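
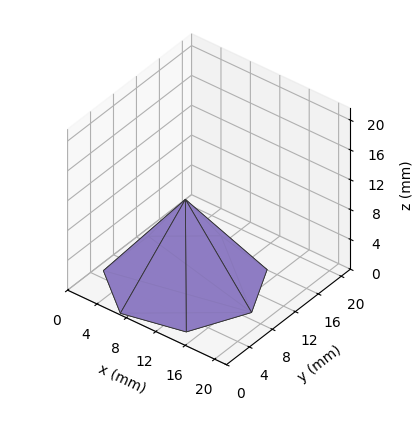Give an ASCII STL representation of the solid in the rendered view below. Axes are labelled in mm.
Reading the render: the shape is a regular 7-sided pyramid, base circumscribed radius ≈ 9 mm, apex at z ≈ 11 mm (dimensions read to the nearest mm from the axis ticks). For the STL, each face is triangulated and given an outward normal.

solid part
  facet normal 0.0000 0.0000 -1.0000
    outer loop
      vertex 7.00 17.77 0.00
      vertex 14.61 16.04 0.00
      vertex 18.00 9.00 0.00
    endloop
  endfacet
  facet normal 0.0000 0.0000 -1.0000
    outer loop
      vertex 0.89 12.90 0.00
      vertex 7.00 17.77 0.00
      vertex 18.00 9.00 0.00
    endloop
  endfacet
  facet normal 0.0000 0.0000 -1.0000
    outer loop
      vertex 0.89 5.10 0.00
      vertex 0.89 12.90 0.00
      vertex 18.00 9.00 0.00
    endloop
  endfacet
  facet normal 0.0000 0.0000 -1.0000
    outer loop
      vertex 7.00 0.23 0.00
      vertex 0.89 5.10 0.00
      vertex 18.00 9.00 0.00
    endloop
  endfacet
  facet normal 0.0000 0.0000 -1.0000
    outer loop
      vertex 14.61 1.96 0.00
      vertex 7.00 0.23 0.00
      vertex 18.00 9.00 0.00
    endloop
  endfacet
  facet normal 0.7252 0.3492 0.5934
    outer loop
      vertex 18.00 9.00 0.00
      vertex 14.61 16.04 0.00
      vertex 9.00 9.00 11.00
    endloop
  endfacet
  facet normal 0.1784 0.7849 0.5934
    outer loop
      vertex 14.61 16.04 0.00
      vertex 7.00 17.77 0.00
      vertex 9.00 9.00 11.00
    endloop
  endfacet
  facet normal -0.5018 0.6296 0.5932
    outer loop
      vertex 7.00 17.77 0.00
      vertex 0.89 12.90 0.00
      vertex 9.00 9.00 11.00
    endloop
  endfacet
  facet normal -0.8049 0.0000 0.5934
    outer loop
      vertex 0.89 12.90 0.00
      vertex 0.89 5.10 0.00
      vertex 9.00 9.00 11.00
    endloop
  endfacet
  facet normal -0.5018 -0.6296 0.5932
    outer loop
      vertex 0.89 5.10 0.00
      vertex 7.00 0.23 0.00
      vertex 9.00 9.00 11.00
    endloop
  endfacet
  facet normal 0.1784 -0.7849 0.5934
    outer loop
      vertex 7.00 0.23 0.00
      vertex 14.61 1.96 0.00
      vertex 9.00 9.00 11.00
    endloop
  endfacet
  facet normal 0.7252 -0.3492 0.5934
    outer loop
      vertex 14.61 1.96 0.00
      vertex 18.00 9.00 0.00
      vertex 9.00 9.00 11.00
    endloop
  endfacet
endsolid part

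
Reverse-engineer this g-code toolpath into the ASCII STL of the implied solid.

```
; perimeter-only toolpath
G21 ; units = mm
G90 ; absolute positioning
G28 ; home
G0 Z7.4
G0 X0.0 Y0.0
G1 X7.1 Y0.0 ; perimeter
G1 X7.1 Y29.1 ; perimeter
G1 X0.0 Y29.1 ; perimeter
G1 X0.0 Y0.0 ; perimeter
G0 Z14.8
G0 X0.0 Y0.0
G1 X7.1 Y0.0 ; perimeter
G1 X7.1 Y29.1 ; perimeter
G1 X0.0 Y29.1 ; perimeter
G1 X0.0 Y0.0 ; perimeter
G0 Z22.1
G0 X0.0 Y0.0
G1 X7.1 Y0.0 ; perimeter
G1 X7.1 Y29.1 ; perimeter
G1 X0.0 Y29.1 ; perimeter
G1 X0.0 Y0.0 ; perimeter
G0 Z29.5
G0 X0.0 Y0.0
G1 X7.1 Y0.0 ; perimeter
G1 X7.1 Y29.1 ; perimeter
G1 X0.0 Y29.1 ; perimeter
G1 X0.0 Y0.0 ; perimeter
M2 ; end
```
solid part
  facet normal 0.0000 0.0000 -1.0000
    outer loop
      vertex 7.1 29.1 0.0
      vertex 7.1 0.0 0.0
      vertex 0.0 0.0 0.0
    endloop
  endfacet
  facet normal 0.0000 0.0000 -1.0000
    outer loop
      vertex 0.0 29.1 0.0
      vertex 7.1 29.1 0.0
      vertex 0.0 0.0 0.0
    endloop
  endfacet
  facet normal 0.0000 0.0000 1.0000
    outer loop
      vertex 0.0 0.0 29.5
      vertex 7.1 0.0 29.5
      vertex 7.1 29.1 29.5
    endloop
  endfacet
  facet normal 0.0000 0.0000 1.0000
    outer loop
      vertex 0.0 0.0 29.5
      vertex 7.1 29.1 29.5
      vertex 0.0 29.1 29.5
    endloop
  endfacet
  facet normal 0.0000 -1.0000 0.0000
    outer loop
      vertex 0.0 0.0 0.0
      vertex 7.1 0.0 0.0
      vertex 7.1 0.0 29.5
    endloop
  endfacet
  facet normal 0.0000 -1.0000 0.0000
    outer loop
      vertex 0.0 0.0 0.0
      vertex 7.1 0.0 29.5
      vertex 0.0 0.0 29.5
    endloop
  endfacet
  facet normal 0.0000 1.0000 0.0000
    outer loop
      vertex 7.1 29.1 29.5
      vertex 7.1 29.1 0.0
      vertex 0.0 29.1 0.0
    endloop
  endfacet
  facet normal 0.0000 1.0000 0.0000
    outer loop
      vertex 0.0 29.1 29.5
      vertex 7.1 29.1 29.5
      vertex 0.0 29.1 0.0
    endloop
  endfacet
  facet normal -1.0000 0.0000 0.0000
    outer loop
      vertex 0.0 29.1 29.5
      vertex 0.0 29.1 0.0
      vertex 0.0 0.0 0.0
    endloop
  endfacet
  facet normal -1.0000 0.0000 0.0000
    outer loop
      vertex 0.0 0.0 29.5
      vertex 0.0 29.1 29.5
      vertex 0.0 0.0 0.0
    endloop
  endfacet
  facet normal 1.0000 0.0000 0.0000
    outer loop
      vertex 7.1 0.0 0.0
      vertex 7.1 29.1 0.0
      vertex 7.1 29.1 29.5
    endloop
  endfacet
  facet normal 1.0000 0.0000 0.0000
    outer loop
      vertex 7.1 0.0 0.0
      vertex 7.1 29.1 29.5
      vertex 7.1 0.0 29.5
    endloop
  endfacet
endsolid part

The G0 Z moves step by Δz≈7.4 mm. Every layer's G1 loop is the same polygon, so the solid is a straight extrusion of it from z=0 to z≈29.5. Closing with flat bottom and top caps and triangulating gives 12 facets — a rectangular box, roughly 7.1 × 29.1 mm footprint and 29.5 mm tall.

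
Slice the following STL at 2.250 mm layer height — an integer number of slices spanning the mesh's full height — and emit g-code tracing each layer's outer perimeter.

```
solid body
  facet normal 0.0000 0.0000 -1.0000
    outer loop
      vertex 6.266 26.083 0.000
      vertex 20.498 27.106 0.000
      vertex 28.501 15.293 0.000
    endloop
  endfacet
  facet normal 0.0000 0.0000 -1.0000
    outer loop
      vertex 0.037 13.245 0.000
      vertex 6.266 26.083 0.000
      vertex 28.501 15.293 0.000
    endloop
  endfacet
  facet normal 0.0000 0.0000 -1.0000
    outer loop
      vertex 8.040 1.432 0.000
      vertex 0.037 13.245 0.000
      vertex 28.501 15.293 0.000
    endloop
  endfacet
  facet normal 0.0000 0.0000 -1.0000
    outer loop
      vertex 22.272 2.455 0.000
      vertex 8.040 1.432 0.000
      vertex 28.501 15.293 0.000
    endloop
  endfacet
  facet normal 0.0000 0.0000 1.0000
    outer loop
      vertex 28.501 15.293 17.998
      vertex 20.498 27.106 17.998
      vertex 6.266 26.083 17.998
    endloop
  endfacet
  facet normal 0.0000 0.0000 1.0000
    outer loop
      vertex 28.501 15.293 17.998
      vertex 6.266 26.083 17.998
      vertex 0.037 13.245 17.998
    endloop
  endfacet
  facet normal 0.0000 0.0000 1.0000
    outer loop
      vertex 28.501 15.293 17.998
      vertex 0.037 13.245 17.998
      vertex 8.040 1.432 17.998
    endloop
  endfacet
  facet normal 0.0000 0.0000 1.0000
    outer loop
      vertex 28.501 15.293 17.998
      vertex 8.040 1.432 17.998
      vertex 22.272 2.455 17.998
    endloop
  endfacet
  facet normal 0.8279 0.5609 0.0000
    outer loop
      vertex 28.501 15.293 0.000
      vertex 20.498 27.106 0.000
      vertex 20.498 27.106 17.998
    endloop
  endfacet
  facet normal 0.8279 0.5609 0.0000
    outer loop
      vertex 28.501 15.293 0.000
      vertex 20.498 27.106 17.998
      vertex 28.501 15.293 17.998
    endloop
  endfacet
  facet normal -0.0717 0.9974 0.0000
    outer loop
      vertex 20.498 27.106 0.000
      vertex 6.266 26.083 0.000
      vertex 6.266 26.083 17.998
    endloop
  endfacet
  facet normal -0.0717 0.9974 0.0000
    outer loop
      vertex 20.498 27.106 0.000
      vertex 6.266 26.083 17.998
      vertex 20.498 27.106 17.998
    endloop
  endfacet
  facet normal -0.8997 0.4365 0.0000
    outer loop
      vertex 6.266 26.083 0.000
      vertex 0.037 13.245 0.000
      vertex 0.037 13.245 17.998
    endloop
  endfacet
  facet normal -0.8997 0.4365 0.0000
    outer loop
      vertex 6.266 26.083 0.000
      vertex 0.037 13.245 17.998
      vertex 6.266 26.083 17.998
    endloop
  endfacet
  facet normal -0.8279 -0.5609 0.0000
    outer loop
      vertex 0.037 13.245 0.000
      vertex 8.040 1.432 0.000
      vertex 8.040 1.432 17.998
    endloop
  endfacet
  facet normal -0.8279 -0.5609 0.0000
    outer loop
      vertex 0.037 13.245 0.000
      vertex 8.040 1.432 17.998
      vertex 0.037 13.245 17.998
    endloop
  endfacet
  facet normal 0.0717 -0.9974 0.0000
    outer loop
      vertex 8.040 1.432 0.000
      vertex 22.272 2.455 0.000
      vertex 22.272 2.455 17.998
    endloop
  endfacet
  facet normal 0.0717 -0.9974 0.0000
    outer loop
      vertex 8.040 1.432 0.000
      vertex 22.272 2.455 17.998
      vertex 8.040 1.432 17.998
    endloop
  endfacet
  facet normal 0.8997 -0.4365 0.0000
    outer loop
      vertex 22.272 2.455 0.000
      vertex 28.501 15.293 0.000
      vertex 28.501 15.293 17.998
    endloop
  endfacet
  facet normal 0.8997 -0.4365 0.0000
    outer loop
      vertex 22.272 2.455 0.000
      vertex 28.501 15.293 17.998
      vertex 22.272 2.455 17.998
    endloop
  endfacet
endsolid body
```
; perimeter-only toolpath
G21 ; units = mm
G90 ; absolute positioning
G28 ; home
; layer 1
G0 Z2.250
G0 X28.501 Y15.293
G1 X20.498 Y27.106
G1 X6.266 Y26.083
G1 X0.037 Y13.245
G1 X8.040 Y1.432
G1 X22.272 Y2.455
G1 X28.501 Y15.293
; layer 2
G0 Z4.500
G0 X28.501 Y15.293
G1 X20.498 Y27.106
G1 X6.266 Y26.083
G1 X0.037 Y13.245
G1 X8.040 Y1.432
G1 X22.272 Y2.455
G1 X28.501 Y15.293
; layer 3
G0 Z6.749
G0 X28.501 Y15.293
G1 X20.498 Y27.106
G1 X6.266 Y26.083
G1 X0.037 Y13.245
G1 X8.040 Y1.432
G1 X22.272 Y2.455
G1 X28.501 Y15.293
; layer 4
G0 Z8.999
G0 X28.501 Y15.293
G1 X20.498 Y27.106
G1 X6.266 Y26.083
G1 X0.037 Y13.245
G1 X8.040 Y1.432
G1 X22.272 Y2.455
G1 X28.501 Y15.293
; layer 5
G0 Z11.249
G0 X28.501 Y15.293
G1 X20.498 Y27.106
G1 X6.266 Y26.083
G1 X0.037 Y13.245
G1 X8.040 Y1.432
G1 X22.272 Y2.455
G1 X28.501 Y15.293
; layer 6
G0 Z13.498
G0 X28.501 Y15.293
G1 X20.498 Y27.106
G1 X6.266 Y26.083
G1 X0.037 Y13.245
G1 X8.040 Y1.432
G1 X22.272 Y2.455
G1 X28.501 Y15.293
; layer 7
G0 Z15.748
G0 X28.501 Y15.293
G1 X20.498 Y27.106
G1 X6.266 Y26.083
G1 X0.037 Y13.245
G1 X8.040 Y1.432
G1 X22.272 Y2.455
G1 X28.501 Y15.293
; layer 8
G0 Z17.998
G0 X28.501 Y15.293
G1 X20.498 Y27.106
G1 X6.266 Y26.083
G1 X0.037 Y13.245
G1 X8.040 Y1.432
G1 X22.272 Y2.455
G1 X28.501 Y15.293
M2 ; end

The solid is a regular 6-sided prism (a cylinder approximated with 6 flat sides), circumscribed radius ≈ 14.3 mm, height ≈ 18 mm. Slicing at Δz = 2.250 mm — 8 equal slices spanning the solid's height, so layer i sits at z = i·h/8 — gives 8 non-empty perimeters. Each is a 6-segment closed polygon; G0 lifts to the layer z and rapids to the start vertex, then G1 traces the edges.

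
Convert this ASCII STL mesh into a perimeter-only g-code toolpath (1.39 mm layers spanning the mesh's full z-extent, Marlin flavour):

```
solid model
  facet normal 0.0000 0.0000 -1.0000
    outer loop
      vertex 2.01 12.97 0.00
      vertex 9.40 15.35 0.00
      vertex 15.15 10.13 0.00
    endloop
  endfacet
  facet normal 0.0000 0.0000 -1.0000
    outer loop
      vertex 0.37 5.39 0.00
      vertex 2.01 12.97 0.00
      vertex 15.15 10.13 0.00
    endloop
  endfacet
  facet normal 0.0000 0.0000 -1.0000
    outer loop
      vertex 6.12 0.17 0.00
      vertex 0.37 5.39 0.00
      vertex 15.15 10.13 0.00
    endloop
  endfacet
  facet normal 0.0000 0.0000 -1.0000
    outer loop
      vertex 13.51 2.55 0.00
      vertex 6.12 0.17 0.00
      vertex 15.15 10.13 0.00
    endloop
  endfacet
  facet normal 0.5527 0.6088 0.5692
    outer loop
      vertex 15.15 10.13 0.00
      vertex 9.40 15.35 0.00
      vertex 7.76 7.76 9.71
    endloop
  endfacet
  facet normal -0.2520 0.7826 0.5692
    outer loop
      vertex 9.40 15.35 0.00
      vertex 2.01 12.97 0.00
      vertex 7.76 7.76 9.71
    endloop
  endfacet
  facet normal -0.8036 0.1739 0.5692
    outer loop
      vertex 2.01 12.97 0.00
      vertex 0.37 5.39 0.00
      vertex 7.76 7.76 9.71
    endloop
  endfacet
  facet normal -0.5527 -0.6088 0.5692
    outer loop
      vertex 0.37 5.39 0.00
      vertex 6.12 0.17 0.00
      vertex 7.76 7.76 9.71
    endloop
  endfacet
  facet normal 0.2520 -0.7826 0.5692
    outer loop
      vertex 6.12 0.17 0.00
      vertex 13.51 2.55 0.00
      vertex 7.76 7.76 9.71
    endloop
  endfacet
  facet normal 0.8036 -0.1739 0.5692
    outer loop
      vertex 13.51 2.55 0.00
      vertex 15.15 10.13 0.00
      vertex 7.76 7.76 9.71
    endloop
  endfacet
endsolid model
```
; perimeter-only toolpath
G21 ; units = mm
G90 ; absolute positioning
G28 ; home
; layer 1
G0 Z1.39
G0 X14.09 Y9.79
G1 X9.17 Y14.27
G1 X2.83 Y12.23
G1 X1.43 Y5.73
G1 X6.35 Y1.25
G1 X12.69 Y3.29
G1 X14.09 Y9.79
; layer 2
G0 Z2.77
G0 X13.04 Y9.45
G1 X8.93 Y13.18
G1 X3.65 Y11.48
G1 X2.48 Y6.07
G1 X6.59 Y2.34
G1 X11.87 Y4.04
G1 X13.04 Y9.45
; layer 3
G0 Z4.16
G0 X11.98 Y9.11
G1 X8.70 Y12.10
G1 X4.47 Y10.74
G1 X3.54 Y6.41
G1 X6.82 Y3.42
G1 X11.05 Y4.78
G1 X11.98 Y9.11
; layer 4
G0 Z5.55
G0 X10.93 Y8.78
G1 X8.46 Y11.01
G1 X5.30 Y9.99
G1 X4.59 Y6.74
G1 X7.06 Y4.51
G1 X10.22 Y5.53
G1 X10.93 Y8.78
; layer 5
G0 Z6.94
G0 X9.87 Y8.44
G1 X8.23 Y9.93
G1 X6.12 Y9.25
G1 X5.65 Y7.08
G1 X7.29 Y5.59
G1 X9.40 Y6.27
G1 X9.87 Y8.44
; layer 6
G0 Z8.32
G0 X8.82 Y8.10
G1 X7.99 Y8.84
G1 X6.94 Y8.50
G1 X6.70 Y7.42
G1 X7.53 Y6.68
G1 X8.58 Y7.02
G1 X8.82 Y8.10
M2 ; end

The solid is a regular 6-sided pyramid, base circumscribed radius ≈ 7.76 mm, apex at z ≈ 9.71 mm. Slicing at Δz = 1.39 mm — 7 equal slices spanning the solid's height, so layer i sits at z = i·h/7 — gives 6 non-empty perimeters. Each is a 6-segment closed polygon; G0 lifts to the layer z and rapids to the start vertex, then G1 traces the edges. The cross-section shrinks linearly with z (the slice at the apex is degenerate and omitted).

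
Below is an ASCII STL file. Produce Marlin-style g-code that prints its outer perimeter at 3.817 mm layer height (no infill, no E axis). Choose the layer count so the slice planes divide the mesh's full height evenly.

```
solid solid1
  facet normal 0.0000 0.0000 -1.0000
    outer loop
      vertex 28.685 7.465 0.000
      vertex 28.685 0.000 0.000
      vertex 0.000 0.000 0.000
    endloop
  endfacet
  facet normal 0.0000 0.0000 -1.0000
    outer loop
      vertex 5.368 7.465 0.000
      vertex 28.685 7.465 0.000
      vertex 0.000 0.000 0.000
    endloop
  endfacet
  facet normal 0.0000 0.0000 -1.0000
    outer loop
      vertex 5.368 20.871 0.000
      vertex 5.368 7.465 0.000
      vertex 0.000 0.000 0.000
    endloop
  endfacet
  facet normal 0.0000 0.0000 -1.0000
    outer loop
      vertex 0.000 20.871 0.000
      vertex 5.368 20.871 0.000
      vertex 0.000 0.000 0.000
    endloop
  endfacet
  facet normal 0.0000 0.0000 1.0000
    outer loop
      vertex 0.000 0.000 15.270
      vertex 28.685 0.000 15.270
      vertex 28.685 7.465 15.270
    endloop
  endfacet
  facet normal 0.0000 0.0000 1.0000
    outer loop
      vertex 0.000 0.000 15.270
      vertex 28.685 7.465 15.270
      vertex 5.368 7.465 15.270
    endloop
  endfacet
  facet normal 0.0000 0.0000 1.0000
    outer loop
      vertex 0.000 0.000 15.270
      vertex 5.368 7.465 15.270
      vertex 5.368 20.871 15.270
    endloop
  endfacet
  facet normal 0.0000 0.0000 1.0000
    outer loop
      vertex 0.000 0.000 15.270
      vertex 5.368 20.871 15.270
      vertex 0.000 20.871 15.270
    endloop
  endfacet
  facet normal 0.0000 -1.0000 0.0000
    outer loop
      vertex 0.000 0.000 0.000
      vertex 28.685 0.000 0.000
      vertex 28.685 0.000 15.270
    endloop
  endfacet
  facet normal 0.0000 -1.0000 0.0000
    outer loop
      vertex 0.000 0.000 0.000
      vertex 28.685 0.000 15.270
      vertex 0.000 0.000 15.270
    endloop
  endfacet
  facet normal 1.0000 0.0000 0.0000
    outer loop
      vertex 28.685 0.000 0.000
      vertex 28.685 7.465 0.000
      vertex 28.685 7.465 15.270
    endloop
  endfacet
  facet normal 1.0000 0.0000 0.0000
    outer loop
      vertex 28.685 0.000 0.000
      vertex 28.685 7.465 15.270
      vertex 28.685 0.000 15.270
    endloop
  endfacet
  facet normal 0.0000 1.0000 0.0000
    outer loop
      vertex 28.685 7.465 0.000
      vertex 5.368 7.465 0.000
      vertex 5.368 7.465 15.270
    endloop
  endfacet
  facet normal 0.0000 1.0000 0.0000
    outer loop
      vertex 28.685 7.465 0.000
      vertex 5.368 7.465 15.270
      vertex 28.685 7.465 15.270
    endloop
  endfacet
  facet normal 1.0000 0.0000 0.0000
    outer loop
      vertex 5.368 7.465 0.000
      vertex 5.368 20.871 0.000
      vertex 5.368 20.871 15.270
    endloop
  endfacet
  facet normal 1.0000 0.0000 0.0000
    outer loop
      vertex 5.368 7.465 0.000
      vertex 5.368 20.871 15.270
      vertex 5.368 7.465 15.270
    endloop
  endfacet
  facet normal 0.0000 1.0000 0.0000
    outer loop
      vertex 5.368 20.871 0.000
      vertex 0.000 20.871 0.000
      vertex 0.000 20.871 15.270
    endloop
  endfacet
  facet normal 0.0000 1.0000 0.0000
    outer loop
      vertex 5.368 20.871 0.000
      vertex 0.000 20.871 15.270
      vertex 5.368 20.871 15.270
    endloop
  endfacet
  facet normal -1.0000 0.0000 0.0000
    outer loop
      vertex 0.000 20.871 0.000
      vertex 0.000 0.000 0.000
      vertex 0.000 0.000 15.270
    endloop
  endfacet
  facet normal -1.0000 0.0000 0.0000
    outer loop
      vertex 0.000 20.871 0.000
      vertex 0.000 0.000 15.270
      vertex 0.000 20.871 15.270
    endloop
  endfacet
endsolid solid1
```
; perimeter-only toolpath
G21 ; units = mm
G90 ; absolute positioning
G28 ; home
; layer 1
G0 Z3.817
G0 X0.000 Y0.000
G1 X28.685 Y0.000
G1 X28.685 Y7.465
G1 X5.368 Y7.465
G1 X5.368 Y20.871
G1 X0.000 Y20.871
G1 X0.000 Y0.000
; layer 2
G0 Z7.635
G0 X0.000 Y0.000
G1 X28.685 Y0.000
G1 X28.685 Y7.465
G1 X5.368 Y7.465
G1 X5.368 Y20.871
G1 X0.000 Y20.871
G1 X0.000 Y0.000
; layer 3
G0 Z11.453
G0 X0.000 Y0.000
G1 X28.685 Y0.000
G1 X28.685 Y7.465
G1 X5.368 Y7.465
G1 X5.368 Y20.871
G1 X0.000 Y20.871
G1 X0.000 Y0.000
; layer 4
G0 Z15.270
G0 X0.000 Y0.000
G1 X28.685 Y0.000
G1 X28.685 Y7.465
G1 X5.368 Y7.465
G1 X5.368 Y20.871
G1 X0.000 Y20.871
G1 X0.000 Y0.000
M2 ; end

The solid is an L-shaped prism: outer 28.7 × 20.9 mm, arm thicknesses ≈ 7.46 mm (horizontal) and 5.37 mm (vertical), extruded 15.3 mm in z. Slicing at Δz = 3.817 mm — 4 equal slices spanning the solid's height, so layer i sits at z = i·h/4 — gives 4 non-empty perimeters. Each is a 6-segment closed polygon; G0 lifts to the layer z and rapids to the start vertex, then G1 traces the edges.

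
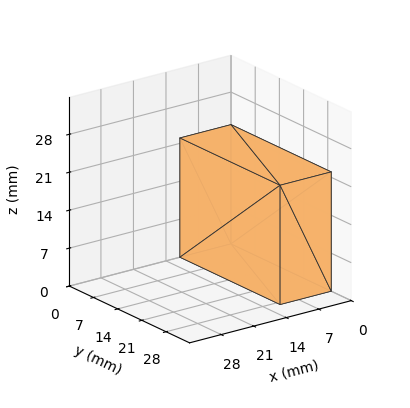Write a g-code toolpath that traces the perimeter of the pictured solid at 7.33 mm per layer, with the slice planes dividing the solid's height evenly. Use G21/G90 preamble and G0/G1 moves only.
Reading the render: the shape is a rectangular box, roughly 11 × 29 mm footprint and 22 mm tall (dimensions read to the nearest mm from the axis ticks). For the g-code, the solid's height is divided into equal slices at the stated Δz and each level perimeter traced with G1 moves after a G0 lift.

; perimeter-only toolpath
G21 ; units = mm
G90 ; absolute positioning
G28 ; home
; layer 1
G0 Z7.33
G0 X0.00 Y0.00
G1 X11.00 Y0.00
G1 X11.00 Y29.00
G1 X0.00 Y29.00
G1 X0.00 Y0.00
; layer 2
G0 Z14.67
G0 X0.00 Y0.00
G1 X11.00 Y0.00
G1 X11.00 Y29.00
G1 X0.00 Y29.00
G1 X0.00 Y0.00
; layer 3
G0 Z22.00
G0 X0.00 Y0.00
G1 X11.00 Y0.00
G1 X11.00 Y29.00
G1 X0.00 Y29.00
G1 X0.00 Y0.00
M2 ; end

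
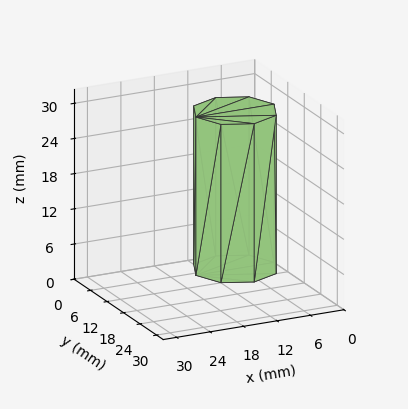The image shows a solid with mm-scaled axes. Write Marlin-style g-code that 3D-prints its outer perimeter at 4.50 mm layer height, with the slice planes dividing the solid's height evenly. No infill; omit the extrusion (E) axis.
Reading the render: the shape is a regular 8-sided prism (a cylinder approximated with 8 flat sides), circumscribed radius ≈ 7 mm, height ≈ 27 mm (dimensions read to the nearest mm from the axis ticks). For the g-code, the solid's height is divided into equal slices at the stated Δz and each level perimeter traced with G1 moves after a G0 lift.

; perimeter-only toolpath
G21 ; units = mm
G90 ; absolute positioning
G28 ; home
; layer 1
G0 Z4.50
G0 X14.00 Y7.00
G1 X11.95 Y11.95
G1 X7.00 Y14.00
G1 X2.05 Y11.95
G1 X0.00 Y7.00
G1 X2.05 Y2.05
G1 X7.00 Y0.00
G1 X11.95 Y2.05
G1 X14.00 Y7.00
; layer 2
G0 Z9.00
G0 X14.00 Y7.00
G1 X11.95 Y11.95
G1 X7.00 Y14.00
G1 X2.05 Y11.95
G1 X0.00 Y7.00
G1 X2.05 Y2.05
G1 X7.00 Y0.00
G1 X11.95 Y2.05
G1 X14.00 Y7.00
; layer 3
G0 Z13.50
G0 X14.00 Y7.00
G1 X11.95 Y11.95
G1 X7.00 Y14.00
G1 X2.05 Y11.95
G1 X0.00 Y7.00
G1 X2.05 Y2.05
G1 X7.00 Y0.00
G1 X11.95 Y2.05
G1 X14.00 Y7.00
; layer 4
G0 Z18.00
G0 X14.00 Y7.00
G1 X11.95 Y11.95
G1 X7.00 Y14.00
G1 X2.05 Y11.95
G1 X0.00 Y7.00
G1 X2.05 Y2.05
G1 X7.00 Y0.00
G1 X11.95 Y2.05
G1 X14.00 Y7.00
; layer 5
G0 Z22.50
G0 X14.00 Y7.00
G1 X11.95 Y11.95
G1 X7.00 Y14.00
G1 X2.05 Y11.95
G1 X0.00 Y7.00
G1 X2.05 Y2.05
G1 X7.00 Y0.00
G1 X11.95 Y2.05
G1 X14.00 Y7.00
; layer 6
G0 Z27.00
G0 X14.00 Y7.00
G1 X11.95 Y11.95
G1 X7.00 Y14.00
G1 X2.05 Y11.95
G1 X0.00 Y7.00
G1 X2.05 Y2.05
G1 X7.00 Y0.00
G1 X11.95 Y2.05
G1 X14.00 Y7.00
M2 ; end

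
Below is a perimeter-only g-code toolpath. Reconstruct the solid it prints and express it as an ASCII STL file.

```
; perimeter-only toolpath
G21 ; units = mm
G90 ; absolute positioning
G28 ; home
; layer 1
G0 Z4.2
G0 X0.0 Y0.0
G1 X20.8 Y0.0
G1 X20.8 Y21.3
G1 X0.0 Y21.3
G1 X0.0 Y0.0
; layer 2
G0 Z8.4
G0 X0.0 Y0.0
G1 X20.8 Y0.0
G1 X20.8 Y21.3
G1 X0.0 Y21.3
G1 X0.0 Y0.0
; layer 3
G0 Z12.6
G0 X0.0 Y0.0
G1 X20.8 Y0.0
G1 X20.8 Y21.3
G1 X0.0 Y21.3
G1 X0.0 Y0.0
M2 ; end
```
solid part
  facet normal 0.0000 0.0000 -1.0000
    outer loop
      vertex 20.8 21.3 0.0
      vertex 20.8 0.0 0.0
      vertex 0.0 0.0 0.0
    endloop
  endfacet
  facet normal 0.0000 0.0000 -1.0000
    outer loop
      vertex 0.0 21.3 0.0
      vertex 20.8 21.3 0.0
      vertex 0.0 0.0 0.0
    endloop
  endfacet
  facet normal 0.0000 0.0000 1.0000
    outer loop
      vertex 0.0 0.0 12.6
      vertex 20.8 0.0 12.6
      vertex 20.8 21.3 12.6
    endloop
  endfacet
  facet normal 0.0000 0.0000 1.0000
    outer loop
      vertex 0.0 0.0 12.6
      vertex 20.8 21.3 12.6
      vertex 0.0 21.3 12.6
    endloop
  endfacet
  facet normal 0.0000 -1.0000 0.0000
    outer loop
      vertex 0.0 0.0 0.0
      vertex 20.8 0.0 0.0
      vertex 20.8 0.0 12.6
    endloop
  endfacet
  facet normal 0.0000 -1.0000 0.0000
    outer loop
      vertex 0.0 0.0 0.0
      vertex 20.8 0.0 12.6
      vertex 0.0 0.0 12.6
    endloop
  endfacet
  facet normal 0.0000 1.0000 0.0000
    outer loop
      vertex 20.8 21.3 12.6
      vertex 20.8 21.3 0.0
      vertex 0.0 21.3 0.0
    endloop
  endfacet
  facet normal 0.0000 1.0000 0.0000
    outer loop
      vertex 0.0 21.3 12.6
      vertex 20.8 21.3 12.6
      vertex 0.0 21.3 0.0
    endloop
  endfacet
  facet normal -1.0000 0.0000 0.0000
    outer loop
      vertex 0.0 21.3 12.6
      vertex 0.0 21.3 0.0
      vertex 0.0 0.0 0.0
    endloop
  endfacet
  facet normal -1.0000 0.0000 0.0000
    outer loop
      vertex 0.0 0.0 12.6
      vertex 0.0 21.3 12.6
      vertex 0.0 0.0 0.0
    endloop
  endfacet
  facet normal 1.0000 0.0000 0.0000
    outer loop
      vertex 20.8 0.0 0.0
      vertex 20.8 21.3 0.0
      vertex 20.8 21.3 12.6
    endloop
  endfacet
  facet normal 1.0000 0.0000 0.0000
    outer loop
      vertex 20.8 0.0 0.0
      vertex 20.8 21.3 12.6
      vertex 20.8 0.0 12.6
    endloop
  endfacet
endsolid part

The G0 Z moves step by Δz≈4.2 mm. Every layer's G1 loop is the same polygon, so the solid is a straight extrusion of it from z=0 to z≈12.6. Closing with flat bottom and top caps and triangulating gives 12 facets — a rectangular box, roughly 20.8 × 21.3 mm footprint and 12.6 mm tall.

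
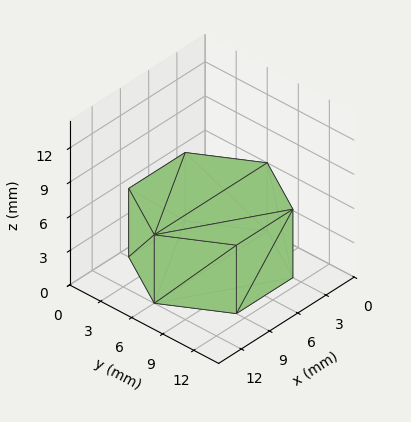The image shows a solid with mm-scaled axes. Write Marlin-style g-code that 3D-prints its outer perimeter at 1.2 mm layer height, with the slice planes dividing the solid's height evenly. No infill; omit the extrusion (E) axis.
Reading the render: the shape is a regular 6-sided prism (a cylinder approximated with 6 flat sides), circumscribed radius ≈ 6 mm, height ≈ 6 mm (dimensions read to the nearest mm from the axis ticks). For the g-code, the solid's height is divided into equal slices at the stated Δz and each level perimeter traced with G1 moves after a G0 lift.

; perimeter-only toolpath
G21 ; units = mm
G90 ; absolute positioning
G28 ; home
; layer 1
G0 Z1.2
G0 X12.0 Y6.0
G1 X9.0 Y11.2
G1 X3.0 Y11.2
G1 X0.0 Y6.0
G1 X3.0 Y0.8
G1 X9.0 Y0.8
G1 X12.0 Y6.0
; layer 2
G0 Z2.4
G0 X12.0 Y6.0
G1 X9.0 Y11.2
G1 X3.0 Y11.2
G1 X0.0 Y6.0
G1 X3.0 Y0.8
G1 X9.0 Y0.8
G1 X12.0 Y6.0
; layer 3
G0 Z3.6
G0 X12.0 Y6.0
G1 X9.0 Y11.2
G1 X3.0 Y11.2
G1 X0.0 Y6.0
G1 X3.0 Y0.8
G1 X9.0 Y0.8
G1 X12.0 Y6.0
; layer 4
G0 Z4.8
G0 X12.0 Y6.0
G1 X9.0 Y11.2
G1 X3.0 Y11.2
G1 X0.0 Y6.0
G1 X3.0 Y0.8
G1 X9.0 Y0.8
G1 X12.0 Y6.0
; layer 5
G0 Z6.0
G0 X12.0 Y6.0
G1 X9.0 Y11.2
G1 X3.0 Y11.2
G1 X0.0 Y6.0
G1 X3.0 Y0.8
G1 X9.0 Y0.8
G1 X12.0 Y6.0
M2 ; end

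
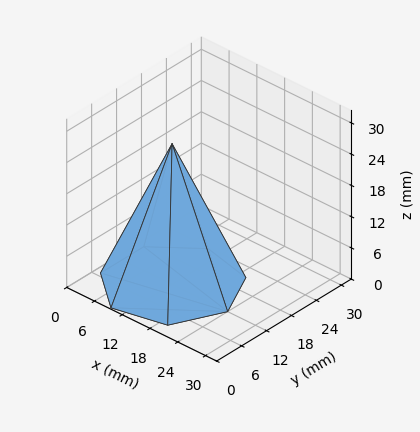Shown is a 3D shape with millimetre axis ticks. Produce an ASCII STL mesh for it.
Reading the render: the shape is a regular 7-sided pyramid, base circumscribed radius ≈ 12 mm, apex at z ≈ 27 mm (dimensions read to the nearest mm from the axis ticks). For the STL, each face is triangulated and given an outward normal.

solid part
  facet normal 0.0000 0.0000 -1.0000
    outer loop
      vertex 9.3 23.7 0.0
      vertex 19.5 21.4 0.0
      vertex 24.0 12.0 0.0
    endloop
  endfacet
  facet normal 0.0000 0.0000 -1.0000
    outer loop
      vertex 1.2 17.2 0.0
      vertex 9.3 23.7 0.0
      vertex 24.0 12.0 0.0
    endloop
  endfacet
  facet normal 0.0000 0.0000 -1.0000
    outer loop
      vertex 1.2 6.8 0.0
      vertex 1.2 17.2 0.0
      vertex 24.0 12.0 0.0
    endloop
  endfacet
  facet normal 0.0000 0.0000 -1.0000
    outer loop
      vertex 9.3 0.3 0.0
      vertex 1.2 6.8 0.0
      vertex 24.0 12.0 0.0
    endloop
  endfacet
  facet normal 0.0000 0.0000 -1.0000
    outer loop
      vertex 19.5 2.6 0.0
      vertex 9.3 0.3 0.0
      vertex 24.0 12.0 0.0
    endloop
  endfacet
  facet normal 0.8372 0.4008 0.3721
    outer loop
      vertex 24.0 12.0 0.0
      vertex 19.5 21.4 0.0
      vertex 12.0 12.0 27.0
    endloop
  endfacet
  facet normal 0.2042 0.9055 0.3720
    outer loop
      vertex 19.5 21.4 0.0
      vertex 9.3 23.7 0.0
      vertex 12.0 12.0 27.0
    endloop
  endfacet
  facet normal -0.5810 0.7240 0.3718
    outer loop
      vertex 9.3 23.7 0.0
      vertex 1.2 17.2 0.0
      vertex 12.0 12.0 27.0
    endloop
  endfacet
  facet normal -0.9285 0.0000 0.3714
    outer loop
      vertex 1.2 17.2 0.0
      vertex 1.2 6.8 0.0
      vertex 12.0 12.0 27.0
    endloop
  endfacet
  facet normal -0.5810 -0.7240 0.3718
    outer loop
      vertex 1.2 6.8 0.0
      vertex 9.3 0.3 0.0
      vertex 12.0 12.0 27.0
    endloop
  endfacet
  facet normal 0.2042 -0.9055 0.3720
    outer loop
      vertex 9.3 0.3 0.0
      vertex 19.5 2.6 0.0
      vertex 12.0 12.0 27.0
    endloop
  endfacet
  facet normal 0.8372 -0.4008 0.3721
    outer loop
      vertex 19.5 2.6 0.0
      vertex 24.0 12.0 0.0
      vertex 12.0 12.0 27.0
    endloop
  endfacet
endsolid part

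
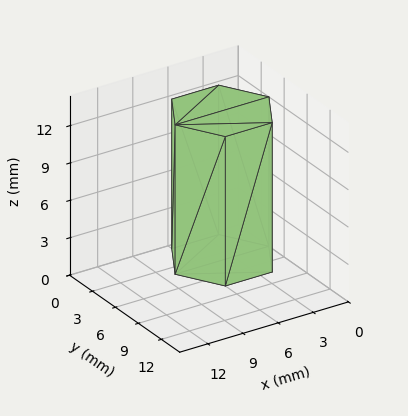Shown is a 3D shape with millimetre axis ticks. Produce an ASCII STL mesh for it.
Reading the render: the shape is a regular 6-sided prism (a cylinder approximated with 6 flat sides), circumscribed radius ≈ 4 mm, height ≈ 12 mm (dimensions read to the nearest mm from the axis ticks). For the STL, each face is triangulated and given an outward normal.

solid part
  facet normal 0.0000 0.0000 -1.0000
    outer loop
      vertex 2.0 7.5 0.0
      vertex 6.0 7.5 0.0
      vertex 8.0 4.0 0.0
    endloop
  endfacet
  facet normal 0.0000 0.0000 -1.0000
    outer loop
      vertex 0.0 4.0 0.0
      vertex 2.0 7.5 0.0
      vertex 8.0 4.0 0.0
    endloop
  endfacet
  facet normal 0.0000 0.0000 -1.0000
    outer loop
      vertex 2.0 0.5 0.0
      vertex 0.0 4.0 0.0
      vertex 8.0 4.0 0.0
    endloop
  endfacet
  facet normal 0.0000 0.0000 -1.0000
    outer loop
      vertex 6.0 0.5 0.0
      vertex 2.0 0.5 0.0
      vertex 8.0 4.0 0.0
    endloop
  endfacet
  facet normal 0.0000 0.0000 1.0000
    outer loop
      vertex 8.0 4.0 12.0
      vertex 6.0 7.5 12.0
      vertex 2.0 7.5 12.0
    endloop
  endfacet
  facet normal 0.0000 0.0000 1.0000
    outer loop
      vertex 8.0 4.0 12.0
      vertex 2.0 7.5 12.0
      vertex 0.0 4.0 12.0
    endloop
  endfacet
  facet normal 0.0000 0.0000 1.0000
    outer loop
      vertex 8.0 4.0 12.0
      vertex 0.0 4.0 12.0
      vertex 2.0 0.5 12.0
    endloop
  endfacet
  facet normal 0.0000 0.0000 1.0000
    outer loop
      vertex 8.0 4.0 12.0
      vertex 2.0 0.5 12.0
      vertex 6.0 0.5 12.0
    endloop
  endfacet
  facet normal 0.8682 0.4961 0.0000
    outer loop
      vertex 8.0 4.0 0.0
      vertex 6.0 7.5 0.0
      vertex 6.0 7.5 12.0
    endloop
  endfacet
  facet normal 0.8682 0.4961 0.0000
    outer loop
      vertex 8.0 4.0 0.0
      vertex 6.0 7.5 12.0
      vertex 8.0 4.0 12.0
    endloop
  endfacet
  facet normal 0.0000 1.0000 0.0000
    outer loop
      vertex 6.0 7.5 0.0
      vertex 2.0 7.5 0.0
      vertex 2.0 7.5 12.0
    endloop
  endfacet
  facet normal 0.0000 1.0000 0.0000
    outer loop
      vertex 6.0 7.5 0.0
      vertex 2.0 7.5 12.0
      vertex 6.0 7.5 12.0
    endloop
  endfacet
  facet normal -0.8682 0.4961 0.0000
    outer loop
      vertex 2.0 7.5 0.0
      vertex 0.0 4.0 0.0
      vertex 0.0 4.0 12.0
    endloop
  endfacet
  facet normal -0.8682 0.4961 0.0000
    outer loop
      vertex 2.0 7.5 0.0
      vertex 0.0 4.0 12.0
      vertex 2.0 7.5 12.0
    endloop
  endfacet
  facet normal -0.8682 -0.4961 0.0000
    outer loop
      vertex 0.0 4.0 0.0
      vertex 2.0 0.5 0.0
      vertex 2.0 0.5 12.0
    endloop
  endfacet
  facet normal -0.8682 -0.4961 0.0000
    outer loop
      vertex 0.0 4.0 0.0
      vertex 2.0 0.5 12.0
      vertex 0.0 4.0 12.0
    endloop
  endfacet
  facet normal 0.0000 -1.0000 0.0000
    outer loop
      vertex 2.0 0.5 0.0
      vertex 6.0 0.5 0.0
      vertex 6.0 0.5 12.0
    endloop
  endfacet
  facet normal 0.0000 -1.0000 0.0000
    outer loop
      vertex 2.0 0.5 0.0
      vertex 6.0 0.5 12.0
      vertex 2.0 0.5 12.0
    endloop
  endfacet
  facet normal 0.8682 -0.4961 0.0000
    outer loop
      vertex 6.0 0.5 0.0
      vertex 8.0 4.0 0.0
      vertex 8.0 4.0 12.0
    endloop
  endfacet
  facet normal 0.8682 -0.4961 0.0000
    outer loop
      vertex 6.0 0.5 0.0
      vertex 8.0 4.0 12.0
      vertex 6.0 0.5 12.0
    endloop
  endfacet
endsolid part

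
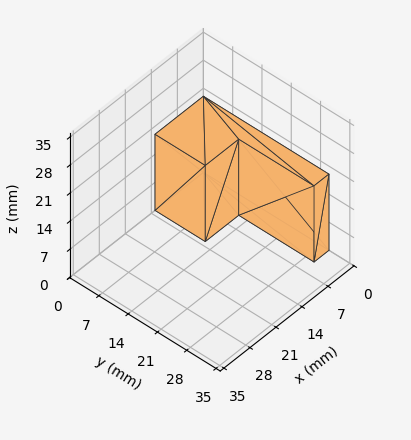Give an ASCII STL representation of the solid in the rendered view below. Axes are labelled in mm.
Reading the render: the shape is an L-shaped prism: outer 13 × 30 mm, arm thicknesses ≈ 12 mm (horizontal) and 4 mm (vertical), extruded 19 mm in z (dimensions read to the nearest mm from the axis ticks). For the STL, each face is triangulated and given an outward normal.

solid part
  facet normal 0.0000 0.0000 -1.0000
    outer loop
      vertex 13.000 12.000 0.000
      vertex 13.000 0.000 0.000
      vertex 0.000 0.000 0.000
    endloop
  endfacet
  facet normal 0.0000 0.0000 -1.0000
    outer loop
      vertex 4.000 12.000 0.000
      vertex 13.000 12.000 0.000
      vertex 0.000 0.000 0.000
    endloop
  endfacet
  facet normal 0.0000 0.0000 -1.0000
    outer loop
      vertex 4.000 30.000 0.000
      vertex 4.000 12.000 0.000
      vertex 0.000 0.000 0.000
    endloop
  endfacet
  facet normal 0.0000 0.0000 -1.0000
    outer loop
      vertex 0.000 30.000 0.000
      vertex 4.000 30.000 0.000
      vertex 0.000 0.000 0.000
    endloop
  endfacet
  facet normal 0.0000 0.0000 1.0000
    outer loop
      vertex 0.000 0.000 19.000
      vertex 13.000 0.000 19.000
      vertex 13.000 12.000 19.000
    endloop
  endfacet
  facet normal 0.0000 0.0000 1.0000
    outer loop
      vertex 0.000 0.000 19.000
      vertex 13.000 12.000 19.000
      vertex 4.000 12.000 19.000
    endloop
  endfacet
  facet normal 0.0000 0.0000 1.0000
    outer loop
      vertex 0.000 0.000 19.000
      vertex 4.000 12.000 19.000
      vertex 4.000 30.000 19.000
    endloop
  endfacet
  facet normal 0.0000 0.0000 1.0000
    outer loop
      vertex 0.000 0.000 19.000
      vertex 4.000 30.000 19.000
      vertex 0.000 30.000 19.000
    endloop
  endfacet
  facet normal 0.0000 -1.0000 0.0000
    outer loop
      vertex 0.000 0.000 0.000
      vertex 13.000 0.000 0.000
      vertex 13.000 0.000 19.000
    endloop
  endfacet
  facet normal 0.0000 -1.0000 0.0000
    outer loop
      vertex 0.000 0.000 0.000
      vertex 13.000 0.000 19.000
      vertex 0.000 0.000 19.000
    endloop
  endfacet
  facet normal 1.0000 0.0000 0.0000
    outer loop
      vertex 13.000 0.000 0.000
      vertex 13.000 12.000 0.000
      vertex 13.000 12.000 19.000
    endloop
  endfacet
  facet normal 1.0000 0.0000 0.0000
    outer loop
      vertex 13.000 0.000 0.000
      vertex 13.000 12.000 19.000
      vertex 13.000 0.000 19.000
    endloop
  endfacet
  facet normal 0.0000 1.0000 0.0000
    outer loop
      vertex 13.000 12.000 0.000
      vertex 4.000 12.000 0.000
      vertex 4.000 12.000 19.000
    endloop
  endfacet
  facet normal 0.0000 1.0000 0.0000
    outer loop
      vertex 13.000 12.000 0.000
      vertex 4.000 12.000 19.000
      vertex 13.000 12.000 19.000
    endloop
  endfacet
  facet normal 1.0000 0.0000 0.0000
    outer loop
      vertex 4.000 12.000 0.000
      vertex 4.000 30.000 0.000
      vertex 4.000 30.000 19.000
    endloop
  endfacet
  facet normal 1.0000 0.0000 0.0000
    outer loop
      vertex 4.000 12.000 0.000
      vertex 4.000 30.000 19.000
      vertex 4.000 12.000 19.000
    endloop
  endfacet
  facet normal 0.0000 1.0000 0.0000
    outer loop
      vertex 4.000 30.000 0.000
      vertex 0.000 30.000 0.000
      vertex 0.000 30.000 19.000
    endloop
  endfacet
  facet normal 0.0000 1.0000 0.0000
    outer loop
      vertex 4.000 30.000 0.000
      vertex 0.000 30.000 19.000
      vertex 4.000 30.000 19.000
    endloop
  endfacet
  facet normal -1.0000 0.0000 0.0000
    outer loop
      vertex 0.000 30.000 0.000
      vertex 0.000 0.000 0.000
      vertex 0.000 0.000 19.000
    endloop
  endfacet
  facet normal -1.0000 0.0000 0.0000
    outer loop
      vertex 0.000 30.000 0.000
      vertex 0.000 0.000 19.000
      vertex 0.000 30.000 19.000
    endloop
  endfacet
endsolid part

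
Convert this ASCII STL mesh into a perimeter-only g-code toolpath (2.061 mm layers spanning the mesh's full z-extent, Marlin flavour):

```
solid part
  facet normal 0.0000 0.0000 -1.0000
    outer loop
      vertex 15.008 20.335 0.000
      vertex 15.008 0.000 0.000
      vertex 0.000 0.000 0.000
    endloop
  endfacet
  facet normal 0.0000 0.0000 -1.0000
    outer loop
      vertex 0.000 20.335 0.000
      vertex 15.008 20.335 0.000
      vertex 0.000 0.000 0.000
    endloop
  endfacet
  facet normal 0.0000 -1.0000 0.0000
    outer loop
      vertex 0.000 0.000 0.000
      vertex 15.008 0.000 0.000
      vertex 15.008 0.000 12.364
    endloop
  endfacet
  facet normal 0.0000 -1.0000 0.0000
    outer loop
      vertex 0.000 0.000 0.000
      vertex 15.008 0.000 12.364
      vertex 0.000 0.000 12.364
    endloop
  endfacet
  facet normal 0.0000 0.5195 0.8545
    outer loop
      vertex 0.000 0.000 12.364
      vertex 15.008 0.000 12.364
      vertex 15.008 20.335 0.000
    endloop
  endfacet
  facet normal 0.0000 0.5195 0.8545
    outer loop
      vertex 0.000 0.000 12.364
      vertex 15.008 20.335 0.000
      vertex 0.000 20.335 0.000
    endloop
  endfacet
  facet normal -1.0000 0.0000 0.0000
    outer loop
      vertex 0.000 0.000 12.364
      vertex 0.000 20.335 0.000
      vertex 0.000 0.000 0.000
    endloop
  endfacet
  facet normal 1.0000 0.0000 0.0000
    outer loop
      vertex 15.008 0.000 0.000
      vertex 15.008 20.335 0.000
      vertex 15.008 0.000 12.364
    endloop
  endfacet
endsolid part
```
; perimeter-only toolpath
G21 ; units = mm
G90 ; absolute positioning
G28 ; home
; layer 1
G0 Z2.061
G0 X0.000 Y0.000
G1 X15.008 Y0.000
G1 X15.008 Y16.946
G1 X0.000 Y16.946
G1 X0.000 Y0.000
; layer 2
G0 Z4.121
G0 X0.000 Y0.000
G1 X15.008 Y0.000
G1 X15.008 Y13.557
G1 X0.000 Y13.557
G1 X0.000 Y0.000
; layer 3
G0 Z6.182
G0 X0.000 Y0.000
G1 X15.008 Y0.000
G1 X15.008 Y10.168
G1 X0.000 Y10.168
G1 X0.000 Y0.000
; layer 4
G0 Z8.243
G0 X0.000 Y0.000
G1 X15.008 Y0.000
G1 X15.008 Y6.778
G1 X0.000 Y6.778
G1 X0.000 Y0.000
; layer 5
G0 Z10.303
G0 X0.000 Y0.000
G1 X15.008 Y0.000
G1 X15.008 Y3.389
G1 X0.000 Y3.389
G1 X0.000 Y0.000
M2 ; end

The solid is a wedge (ramp): 15 × 20.3 mm base, rising to 12.4 mm along the y=0 edge and sloping linearly to z=0 at y=20.3. Slicing at Δz = 2.061 mm — 6 equal slices spanning the solid's height, so layer i sits at z = i·h/6 — gives 5 non-empty perimeters. Each is a 4-segment closed polygon; G0 lifts to the layer z and rapids to the start vertex, then G1 traces the edges. The cross-section shrinks linearly with z (the slice at the apex is degenerate and omitted).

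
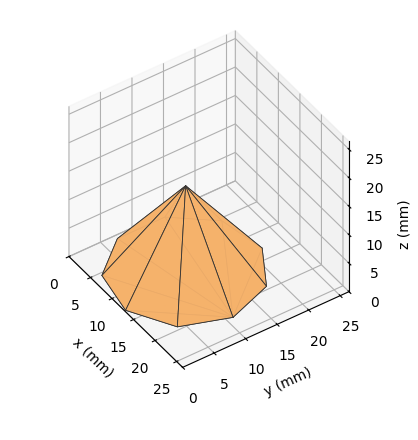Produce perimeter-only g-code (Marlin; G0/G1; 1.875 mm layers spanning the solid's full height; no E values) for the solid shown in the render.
Reading the render: the shape is a regular 9-sided pyramid, base circumscribed radius ≈ 11 mm, apex at z ≈ 15 mm (dimensions read to the nearest mm from the axis ticks). For the g-code, the solid's height is divided into equal slices at the stated Δz and each level perimeter traced with G1 moves after a G0 lift.

; perimeter-only toolpath
G21 ; units = mm
G90 ; absolute positioning
G28 ; home
; layer 1
G0 Z1.875
G0 X20.625 Y11.000
G1 X18.373 Y17.187
G1 X12.671 Y20.479
G1 X6.188 Y19.335
G1 X1.955 Y14.292
G1 X1.955 Y7.708
G1 X6.188 Y2.665
G1 X12.671 Y1.521
G1 X18.373 Y4.813
G1 X20.625 Y11.000
; layer 2
G0 Z3.750
G0 X19.250 Y11.000
G1 X17.319 Y16.303
G1 X12.433 Y19.125
G1 X6.875 Y18.145
G1 X3.247 Y13.822
G1 X3.247 Y8.178
G1 X6.875 Y3.856
G1 X12.433 Y2.875
G1 X17.319 Y5.697
G1 X19.250 Y11.000
; layer 3
G0 Z5.625
G0 X17.875 Y11.000
G1 X16.266 Y15.419
G1 X12.194 Y17.771
G1 X7.562 Y16.954
G1 X4.539 Y13.351
G1 X4.539 Y8.649
G1 X7.562 Y5.046
G1 X12.194 Y4.229
G1 X16.266 Y6.581
G1 X17.875 Y11.000
; layer 4
G0 Z7.500
G0 X16.500 Y11.000
G1 X15.213 Y14.536
G1 X11.955 Y16.416
G1 X8.250 Y15.763
G1 X5.832 Y12.881
G1 X5.832 Y9.119
G1 X8.250 Y6.237
G1 X11.955 Y5.583
G1 X15.213 Y7.465
G1 X16.500 Y11.000
; layer 5
G0 Z9.375
G0 X15.125 Y11.000
G1 X14.160 Y13.652
G1 X11.716 Y15.062
G1 X8.938 Y14.572
G1 X7.124 Y12.411
G1 X7.124 Y9.589
G1 X8.938 Y7.428
G1 X11.716 Y6.938
G1 X14.160 Y8.348
G1 X15.125 Y11.000
; layer 6
G0 Z11.250
G0 X13.750 Y11.000
G1 X13.107 Y12.768
G1 X11.477 Y13.708
G1 X9.625 Y13.381
G1 X8.416 Y11.941
G1 X8.416 Y10.059
G1 X9.625 Y8.618
G1 X11.477 Y8.292
G1 X13.107 Y9.232
G1 X13.750 Y11.000
; layer 7
G0 Z13.125
G0 X12.375 Y11.000
G1 X12.053 Y11.884
G1 X11.239 Y12.354
G1 X10.312 Y12.191
G1 X9.708 Y11.470
G1 X9.708 Y10.530
G1 X10.312 Y9.809
G1 X11.239 Y9.646
G1 X12.053 Y10.116
G1 X12.375 Y11.000
M2 ; end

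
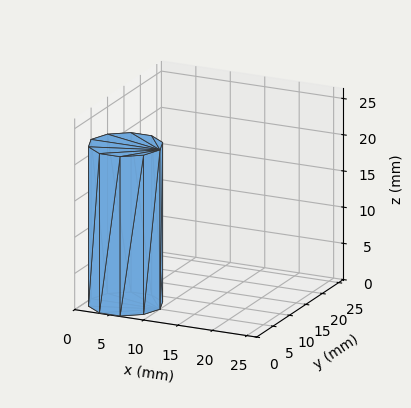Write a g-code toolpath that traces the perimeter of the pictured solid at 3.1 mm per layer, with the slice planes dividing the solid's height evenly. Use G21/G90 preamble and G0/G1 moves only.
Reading the render: the shape is a regular 10-sided prism (a cylinder approximated with 10 flat sides), circumscribed radius ≈ 5 mm, height ≈ 22 mm (dimensions read to the nearest mm from the axis ticks). For the g-code, the solid's height is divided into equal slices at the stated Δz and each level perimeter traced with G1 moves after a G0 lift.

; perimeter-only toolpath
G21 ; units = mm
G90 ; absolute positioning
G28 ; home
; layer 1
G0 Z3.1
G0 X10.0 Y5.0
G1 X9.0 Y7.9
G1 X6.5 Y9.8
G1 X3.5 Y9.8
G1 X1.0 Y7.9
G1 X0.0 Y5.0
G1 X1.0 Y2.1
G1 X3.5 Y0.2
G1 X6.5 Y0.2
G1 X9.0 Y2.1
G1 X10.0 Y5.0
; layer 2
G0 Z6.3
G0 X10.0 Y5.0
G1 X9.0 Y7.9
G1 X6.5 Y9.8
G1 X3.5 Y9.8
G1 X1.0 Y7.9
G1 X0.0 Y5.0
G1 X1.0 Y2.1
G1 X3.5 Y0.2
G1 X6.5 Y0.2
G1 X9.0 Y2.1
G1 X10.0 Y5.0
; layer 3
G0 Z9.4
G0 X10.0 Y5.0
G1 X9.0 Y7.9
G1 X6.5 Y9.8
G1 X3.5 Y9.8
G1 X1.0 Y7.9
G1 X0.0 Y5.0
G1 X1.0 Y2.1
G1 X3.5 Y0.2
G1 X6.5 Y0.2
G1 X9.0 Y2.1
G1 X10.0 Y5.0
; layer 4
G0 Z12.6
G0 X10.0 Y5.0
G1 X9.0 Y7.9
G1 X6.5 Y9.8
G1 X3.5 Y9.8
G1 X1.0 Y7.9
G1 X0.0 Y5.0
G1 X1.0 Y2.1
G1 X3.5 Y0.2
G1 X6.5 Y0.2
G1 X9.0 Y2.1
G1 X10.0 Y5.0
; layer 5
G0 Z15.7
G0 X10.0 Y5.0
G1 X9.0 Y7.9
G1 X6.5 Y9.8
G1 X3.5 Y9.8
G1 X1.0 Y7.9
G1 X0.0 Y5.0
G1 X1.0 Y2.1
G1 X3.5 Y0.2
G1 X6.5 Y0.2
G1 X9.0 Y2.1
G1 X10.0 Y5.0
; layer 6
G0 Z18.9
G0 X10.0 Y5.0
G1 X9.0 Y7.9
G1 X6.5 Y9.8
G1 X3.5 Y9.8
G1 X1.0 Y7.9
G1 X0.0 Y5.0
G1 X1.0 Y2.1
G1 X3.5 Y0.2
G1 X6.5 Y0.2
G1 X9.0 Y2.1
G1 X10.0 Y5.0
; layer 7
G0 Z22.0
G0 X10.0 Y5.0
G1 X9.0 Y7.9
G1 X6.5 Y9.8
G1 X3.5 Y9.8
G1 X1.0 Y7.9
G1 X0.0 Y5.0
G1 X1.0 Y2.1
G1 X3.5 Y0.2
G1 X6.5 Y0.2
G1 X9.0 Y2.1
G1 X10.0 Y5.0
M2 ; end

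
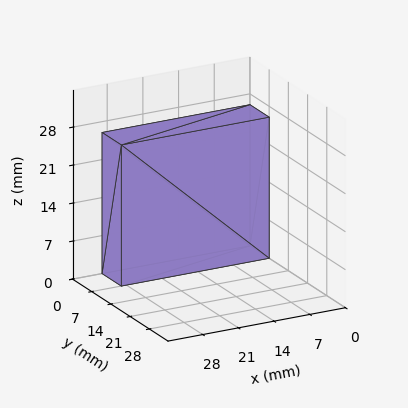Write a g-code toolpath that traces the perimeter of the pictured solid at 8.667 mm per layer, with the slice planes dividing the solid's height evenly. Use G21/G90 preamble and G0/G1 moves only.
Reading the render: the shape is a rectangular box, roughly 29 × 7 mm footprint and 26 mm tall (dimensions read to the nearest mm from the axis ticks). For the g-code, the solid's height is divided into equal slices at the stated Δz and each level perimeter traced with G1 moves after a G0 lift.

; perimeter-only toolpath
G21 ; units = mm
G90 ; absolute positioning
G28 ; home
; layer 1
G0 Z8.667
G0 X0.000 Y0.000
G1 X29.000 Y0.000
G1 X29.000 Y7.000
G1 X0.000 Y7.000
G1 X0.000 Y0.000
; layer 2
G0 Z17.333
G0 X0.000 Y0.000
G1 X29.000 Y0.000
G1 X29.000 Y7.000
G1 X0.000 Y7.000
G1 X0.000 Y0.000
; layer 3
G0 Z26.000
G0 X0.000 Y0.000
G1 X29.000 Y0.000
G1 X29.000 Y7.000
G1 X0.000 Y7.000
G1 X0.000 Y0.000
M2 ; end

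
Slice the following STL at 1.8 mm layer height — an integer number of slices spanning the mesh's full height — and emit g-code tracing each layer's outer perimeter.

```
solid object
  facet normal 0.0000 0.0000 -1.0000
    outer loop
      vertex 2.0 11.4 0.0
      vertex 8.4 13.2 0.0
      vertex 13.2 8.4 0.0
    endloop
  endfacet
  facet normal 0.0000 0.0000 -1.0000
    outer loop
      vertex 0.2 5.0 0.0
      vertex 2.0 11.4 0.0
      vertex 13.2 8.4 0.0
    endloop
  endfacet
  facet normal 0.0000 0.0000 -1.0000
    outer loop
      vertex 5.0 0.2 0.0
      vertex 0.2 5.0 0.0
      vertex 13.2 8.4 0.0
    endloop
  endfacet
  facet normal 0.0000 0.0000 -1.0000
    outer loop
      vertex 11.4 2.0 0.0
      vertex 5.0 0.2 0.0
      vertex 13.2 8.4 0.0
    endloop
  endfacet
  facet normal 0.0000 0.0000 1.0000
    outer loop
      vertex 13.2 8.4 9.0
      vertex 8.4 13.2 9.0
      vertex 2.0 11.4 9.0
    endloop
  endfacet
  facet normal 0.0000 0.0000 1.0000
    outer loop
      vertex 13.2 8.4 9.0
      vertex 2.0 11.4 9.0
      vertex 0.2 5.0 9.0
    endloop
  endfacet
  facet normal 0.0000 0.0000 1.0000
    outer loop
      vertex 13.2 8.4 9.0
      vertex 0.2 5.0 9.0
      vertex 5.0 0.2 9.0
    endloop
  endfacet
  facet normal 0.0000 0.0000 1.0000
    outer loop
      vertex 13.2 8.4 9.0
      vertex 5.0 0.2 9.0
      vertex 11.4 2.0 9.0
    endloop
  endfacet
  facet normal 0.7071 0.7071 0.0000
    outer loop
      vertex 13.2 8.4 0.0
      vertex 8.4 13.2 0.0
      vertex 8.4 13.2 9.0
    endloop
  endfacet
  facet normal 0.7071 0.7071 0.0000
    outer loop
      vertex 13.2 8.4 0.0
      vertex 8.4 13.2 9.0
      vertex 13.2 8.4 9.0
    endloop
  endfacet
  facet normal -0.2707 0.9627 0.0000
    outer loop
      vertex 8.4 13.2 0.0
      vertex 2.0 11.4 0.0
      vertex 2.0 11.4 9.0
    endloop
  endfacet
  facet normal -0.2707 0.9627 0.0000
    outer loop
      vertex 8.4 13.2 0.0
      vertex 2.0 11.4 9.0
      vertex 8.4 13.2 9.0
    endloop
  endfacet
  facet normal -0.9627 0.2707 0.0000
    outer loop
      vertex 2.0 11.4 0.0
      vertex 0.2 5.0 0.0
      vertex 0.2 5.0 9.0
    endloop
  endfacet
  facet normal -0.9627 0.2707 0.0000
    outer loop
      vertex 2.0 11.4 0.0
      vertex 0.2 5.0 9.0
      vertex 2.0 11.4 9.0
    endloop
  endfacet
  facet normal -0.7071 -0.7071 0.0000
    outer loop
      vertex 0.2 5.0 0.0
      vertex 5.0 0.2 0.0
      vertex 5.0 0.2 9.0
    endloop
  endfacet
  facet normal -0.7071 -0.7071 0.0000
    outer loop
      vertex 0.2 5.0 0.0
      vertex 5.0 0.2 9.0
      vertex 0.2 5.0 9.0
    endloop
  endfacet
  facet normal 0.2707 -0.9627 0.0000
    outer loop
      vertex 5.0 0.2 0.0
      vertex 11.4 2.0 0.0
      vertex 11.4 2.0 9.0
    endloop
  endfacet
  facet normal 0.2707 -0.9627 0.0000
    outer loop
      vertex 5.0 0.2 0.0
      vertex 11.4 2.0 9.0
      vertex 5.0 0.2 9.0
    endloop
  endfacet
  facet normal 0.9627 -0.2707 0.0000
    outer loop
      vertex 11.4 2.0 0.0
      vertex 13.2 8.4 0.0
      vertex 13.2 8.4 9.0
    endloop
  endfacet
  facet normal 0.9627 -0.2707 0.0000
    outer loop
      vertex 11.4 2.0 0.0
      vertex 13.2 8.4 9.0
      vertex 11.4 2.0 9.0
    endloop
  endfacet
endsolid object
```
; perimeter-only toolpath
G21 ; units = mm
G90 ; absolute positioning
G28 ; home
; layer 1
G0 Z1.8
G0 X13.2 Y8.4
G1 X8.4 Y13.2
G1 X2.0 Y11.4
G1 X0.2 Y5.0
G1 X5.0 Y0.2
G1 X11.4 Y2.0
G1 X13.2 Y8.4
; layer 2
G0 Z3.6
G0 X13.2 Y8.4
G1 X8.4 Y13.2
G1 X2.0 Y11.4
G1 X0.2 Y5.0
G1 X5.0 Y0.2
G1 X11.4 Y2.0
G1 X13.2 Y8.4
; layer 3
G0 Z5.4
G0 X13.2 Y8.4
G1 X8.4 Y13.2
G1 X2.0 Y11.4
G1 X0.2 Y5.0
G1 X5.0 Y0.2
G1 X11.4 Y2.0
G1 X13.2 Y8.4
; layer 4
G0 Z7.2
G0 X13.2 Y8.4
G1 X8.4 Y13.2
G1 X2.0 Y11.4
G1 X0.2 Y5.0
G1 X5.0 Y0.2
G1 X11.4 Y2.0
G1 X13.2 Y8.4
; layer 5
G0 Z9.0
G0 X13.2 Y8.4
G1 X8.4 Y13.2
G1 X2.0 Y11.4
G1 X0.2 Y5.0
G1 X5.0 Y0.2
G1 X11.4 Y2.0
G1 X13.2 Y8.4
M2 ; end

The solid is a regular 6-sided prism (a cylinder approximated with 6 flat sides), circumscribed radius ≈ 6.7 mm, height ≈ 9 mm. Slicing at Δz = 1.8 mm — 5 equal slices spanning the solid's height, so layer i sits at z = i·h/5 — gives 5 non-empty perimeters. Each is a 6-segment closed polygon; G0 lifts to the layer z and rapids to the start vertex, then G1 traces the edges.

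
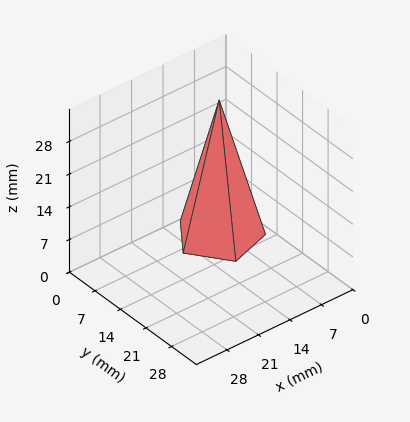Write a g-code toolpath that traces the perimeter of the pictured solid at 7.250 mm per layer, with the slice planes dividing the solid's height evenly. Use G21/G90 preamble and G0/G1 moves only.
Reading the render: the shape is a regular 5-sided pyramid, base circumscribed radius ≈ 8 mm, apex at z ≈ 29 mm (dimensions read to the nearest mm from the axis ticks). For the g-code, the solid's height is divided into equal slices at the stated Δz and each level perimeter traced with G1 moves after a G0 lift.

; perimeter-only toolpath
G21 ; units = mm
G90 ; absolute positioning
G28 ; home
; layer 1
G0 Z7.250
G0 X14.000 Y8.000
G1 X9.854 Y13.706
G1 X3.146 Y11.527
G1 X3.146 Y4.473
G1 X9.854 Y2.294
G1 X14.000 Y8.000
; layer 2
G0 Z14.500
G0 X12.000 Y8.000
G1 X9.236 Y11.804
G1 X4.764 Y10.351
G1 X4.764 Y5.649
G1 X9.236 Y4.196
G1 X12.000 Y8.000
; layer 3
G0 Z21.750
G0 X10.000 Y8.000
G1 X8.618 Y9.902
G1 X6.382 Y9.175
G1 X6.382 Y6.825
G1 X8.618 Y6.098
G1 X10.000 Y8.000
M2 ; end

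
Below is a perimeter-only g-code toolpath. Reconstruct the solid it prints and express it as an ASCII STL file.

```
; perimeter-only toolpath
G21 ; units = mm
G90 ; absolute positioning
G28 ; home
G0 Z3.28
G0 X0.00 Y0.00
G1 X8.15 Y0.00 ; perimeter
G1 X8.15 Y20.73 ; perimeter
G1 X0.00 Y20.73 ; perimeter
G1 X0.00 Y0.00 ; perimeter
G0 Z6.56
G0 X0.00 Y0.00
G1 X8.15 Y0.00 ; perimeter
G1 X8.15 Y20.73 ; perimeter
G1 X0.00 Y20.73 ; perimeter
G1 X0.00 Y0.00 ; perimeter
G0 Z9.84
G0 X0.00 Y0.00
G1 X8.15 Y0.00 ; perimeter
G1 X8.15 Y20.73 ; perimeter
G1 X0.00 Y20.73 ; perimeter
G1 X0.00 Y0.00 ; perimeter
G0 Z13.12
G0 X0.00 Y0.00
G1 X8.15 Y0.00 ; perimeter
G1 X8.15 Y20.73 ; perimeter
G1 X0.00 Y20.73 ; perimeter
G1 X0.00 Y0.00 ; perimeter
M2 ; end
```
solid part
  facet normal 0.0000 0.0000 -1.0000
    outer loop
      vertex 8.15 20.73 0.00
      vertex 8.15 0.00 0.00
      vertex 0.00 0.00 0.00
    endloop
  endfacet
  facet normal 0.0000 0.0000 -1.0000
    outer loop
      vertex 0.00 20.73 0.00
      vertex 8.15 20.73 0.00
      vertex 0.00 0.00 0.00
    endloop
  endfacet
  facet normal 0.0000 0.0000 1.0000
    outer loop
      vertex 0.00 0.00 13.12
      vertex 8.15 0.00 13.12
      vertex 8.15 20.73 13.12
    endloop
  endfacet
  facet normal 0.0000 0.0000 1.0000
    outer loop
      vertex 0.00 0.00 13.12
      vertex 8.15 20.73 13.12
      vertex 0.00 20.73 13.12
    endloop
  endfacet
  facet normal 0.0000 -1.0000 0.0000
    outer loop
      vertex 0.00 0.00 0.00
      vertex 8.15 0.00 0.00
      vertex 8.15 0.00 13.12
    endloop
  endfacet
  facet normal 0.0000 -1.0000 0.0000
    outer loop
      vertex 0.00 0.00 0.00
      vertex 8.15 0.00 13.12
      vertex 0.00 0.00 13.12
    endloop
  endfacet
  facet normal 0.0000 1.0000 0.0000
    outer loop
      vertex 8.15 20.73 13.12
      vertex 8.15 20.73 0.00
      vertex 0.00 20.73 0.00
    endloop
  endfacet
  facet normal 0.0000 1.0000 0.0000
    outer loop
      vertex 0.00 20.73 13.12
      vertex 8.15 20.73 13.12
      vertex 0.00 20.73 0.00
    endloop
  endfacet
  facet normal -1.0000 0.0000 0.0000
    outer loop
      vertex 0.00 20.73 13.12
      vertex 0.00 20.73 0.00
      vertex 0.00 0.00 0.00
    endloop
  endfacet
  facet normal -1.0000 0.0000 0.0000
    outer loop
      vertex 0.00 0.00 13.12
      vertex 0.00 20.73 13.12
      vertex 0.00 0.00 0.00
    endloop
  endfacet
  facet normal 1.0000 0.0000 0.0000
    outer loop
      vertex 8.15 0.00 0.00
      vertex 8.15 20.73 0.00
      vertex 8.15 20.73 13.12
    endloop
  endfacet
  facet normal 1.0000 0.0000 0.0000
    outer loop
      vertex 8.15 0.00 0.00
      vertex 8.15 20.73 13.12
      vertex 8.15 0.00 13.12
    endloop
  endfacet
endsolid part

The G0 Z moves step by Δz≈3.28 mm. Every layer's G1 loop is the same polygon, so the solid is a straight extrusion of it from z=0 to z≈13.1. Closing with flat bottom and top caps and triangulating gives 12 facets — a rectangular box, roughly 8.15 × 20.7 mm footprint and 13.1 mm tall.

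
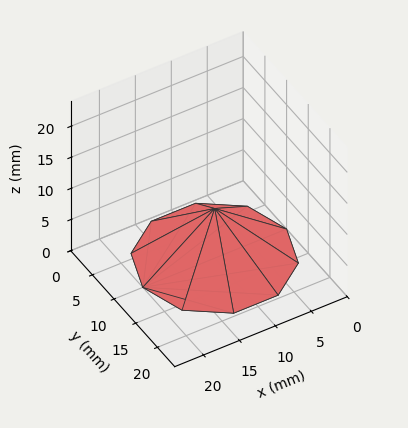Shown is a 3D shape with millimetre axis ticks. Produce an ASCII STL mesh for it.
Reading the render: the shape is a regular 10-sided pyramid, base circumscribed radius ≈ 10 mm, apex at z ≈ 8 mm (dimensions read to the nearest mm from the axis ticks). For the STL, each face is triangulated and given an outward normal.

solid part
  facet normal 0.0000 0.0000 -1.0000
    outer loop
      vertex 13.09 19.51 0.00
      vertex 18.09 15.88 0.00
      vertex 20.00 10.00 0.00
    endloop
  endfacet
  facet normal 0.0000 0.0000 -1.0000
    outer loop
      vertex 6.91 19.51 0.00
      vertex 13.09 19.51 0.00
      vertex 20.00 10.00 0.00
    endloop
  endfacet
  facet normal 0.0000 0.0000 -1.0000
    outer loop
      vertex 1.91 15.88 0.00
      vertex 6.91 19.51 0.00
      vertex 20.00 10.00 0.00
    endloop
  endfacet
  facet normal 0.0000 0.0000 -1.0000
    outer loop
      vertex 0.00 10.00 0.00
      vertex 1.91 15.88 0.00
      vertex 20.00 10.00 0.00
    endloop
  endfacet
  facet normal 0.0000 0.0000 -1.0000
    outer loop
      vertex 1.91 4.12 0.00
      vertex 0.00 10.00 0.00
      vertex 20.00 10.00 0.00
    endloop
  endfacet
  facet normal 0.0000 0.0000 -1.0000
    outer loop
      vertex 6.91 0.49 0.00
      vertex 1.91 4.12 0.00
      vertex 20.00 10.00 0.00
    endloop
  endfacet
  facet normal 0.0000 0.0000 -1.0000
    outer loop
      vertex 13.09 0.49 0.00
      vertex 6.91 0.49 0.00
      vertex 20.00 10.00 0.00
    endloop
  endfacet
  facet normal 0.0000 0.0000 -1.0000
    outer loop
      vertex 18.09 4.12 0.00
      vertex 13.09 0.49 0.00
      vertex 20.00 10.00 0.00
    endloop
  endfacet
  facet normal 0.6122 0.1989 0.7653
    outer loop
      vertex 20.00 10.00 0.00
      vertex 18.09 15.88 0.00
      vertex 10.00 10.00 8.00
    endloop
  endfacet
  facet normal 0.3782 0.5209 0.7653
    outer loop
      vertex 18.09 15.88 0.00
      vertex 13.09 19.51 0.00
      vertex 10.00 10.00 8.00
    endloop
  endfacet
  facet normal 0.0000 0.6437 0.7652
    outer loop
      vertex 13.09 19.51 0.00
      vertex 6.91 19.51 0.00
      vertex 10.00 10.00 8.00
    endloop
  endfacet
  facet normal -0.3782 0.5209 0.7653
    outer loop
      vertex 6.91 19.51 0.00
      vertex 1.91 15.88 0.00
      vertex 10.00 10.00 8.00
    endloop
  endfacet
  facet normal -0.6122 0.1989 0.7653
    outer loop
      vertex 1.91 15.88 0.00
      vertex 0.00 10.00 0.00
      vertex 10.00 10.00 8.00
    endloop
  endfacet
  facet normal -0.6122 -0.1989 0.7653
    outer loop
      vertex 0.00 10.00 0.00
      vertex 1.91 4.12 0.00
      vertex 10.00 10.00 8.00
    endloop
  endfacet
  facet normal -0.3782 -0.5209 0.7653
    outer loop
      vertex 1.91 4.12 0.00
      vertex 6.91 0.49 0.00
      vertex 10.00 10.00 8.00
    endloop
  endfacet
  facet normal 0.0000 -0.6437 0.7652
    outer loop
      vertex 6.91 0.49 0.00
      vertex 13.09 0.49 0.00
      vertex 10.00 10.00 8.00
    endloop
  endfacet
  facet normal 0.3782 -0.5209 0.7653
    outer loop
      vertex 13.09 0.49 0.00
      vertex 18.09 4.12 0.00
      vertex 10.00 10.00 8.00
    endloop
  endfacet
  facet normal 0.6122 -0.1989 0.7653
    outer loop
      vertex 18.09 4.12 0.00
      vertex 20.00 10.00 0.00
      vertex 10.00 10.00 8.00
    endloop
  endfacet
endsolid part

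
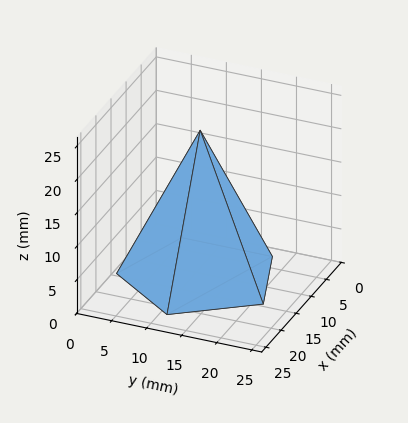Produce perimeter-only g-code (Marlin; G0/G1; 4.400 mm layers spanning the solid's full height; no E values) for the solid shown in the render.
Reading the render: the shape is a regular 5-sided pyramid, base circumscribed radius ≈ 11 mm, apex at z ≈ 22 mm (dimensions read to the nearest mm from the axis ticks). For the g-code, the solid's height is divided into equal slices at the stated Δz and each level perimeter traced with G1 moves after a G0 lift.

; perimeter-only toolpath
G21 ; units = mm
G90 ; absolute positioning
G28 ; home
; layer 1
G0 Z4.400
G0 X19.800 Y11.000
G1 X13.719 Y19.370
G1 X3.881 Y16.173
G1 X3.881 Y5.827
G1 X13.719 Y2.630
G1 X19.800 Y11.000
; layer 2
G0 Z8.800
G0 X17.600 Y11.000
G1 X13.039 Y17.277
G1 X5.661 Y14.880
G1 X5.661 Y7.120
G1 X13.039 Y4.723
G1 X17.600 Y11.000
; layer 3
G0 Z13.200
G0 X15.400 Y11.000
G1 X12.360 Y15.185
G1 X7.440 Y13.586
G1 X7.440 Y8.414
G1 X12.360 Y6.815
G1 X15.400 Y11.000
; layer 4
G0 Z17.600
G0 X13.200 Y11.000
G1 X11.680 Y13.092
G1 X9.220 Y12.293
G1 X9.220 Y9.707
G1 X11.680 Y8.908
G1 X13.200 Y11.000
M2 ; end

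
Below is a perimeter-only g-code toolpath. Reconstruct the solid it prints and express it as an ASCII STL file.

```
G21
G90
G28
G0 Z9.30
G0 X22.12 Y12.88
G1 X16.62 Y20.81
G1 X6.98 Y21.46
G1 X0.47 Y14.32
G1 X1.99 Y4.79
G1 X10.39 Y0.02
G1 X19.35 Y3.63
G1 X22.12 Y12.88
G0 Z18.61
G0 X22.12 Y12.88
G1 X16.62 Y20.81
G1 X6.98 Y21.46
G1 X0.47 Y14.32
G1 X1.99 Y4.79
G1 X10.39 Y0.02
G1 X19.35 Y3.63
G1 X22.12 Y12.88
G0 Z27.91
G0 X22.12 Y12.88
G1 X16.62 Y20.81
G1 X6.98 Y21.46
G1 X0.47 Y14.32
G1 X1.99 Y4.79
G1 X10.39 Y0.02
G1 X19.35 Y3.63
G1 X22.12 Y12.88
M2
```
solid part
  facet normal 0.0000 0.0000 -1.0000
    outer loop
      vertex 6.98 21.46 0.00
      vertex 16.62 20.81 0.00
      vertex 22.12 12.88 0.00
    endloop
  endfacet
  facet normal 0.0000 0.0000 -1.0000
    outer loop
      vertex 0.47 14.32 0.00
      vertex 6.98 21.46 0.00
      vertex 22.12 12.88 0.00
    endloop
  endfacet
  facet normal 0.0000 0.0000 -1.0000
    outer loop
      vertex 1.99 4.79 0.00
      vertex 0.47 14.32 0.00
      vertex 22.12 12.88 0.00
    endloop
  endfacet
  facet normal 0.0000 0.0000 -1.0000
    outer loop
      vertex 10.39 0.02 0.00
      vertex 1.99 4.79 0.00
      vertex 22.12 12.88 0.00
    endloop
  endfacet
  facet normal 0.0000 0.0000 -1.0000
    outer loop
      vertex 19.35 3.63 0.00
      vertex 10.39 0.02 0.00
      vertex 22.12 12.88 0.00
    endloop
  endfacet
  facet normal 0.0000 0.0000 1.0000
    outer loop
      vertex 22.12 12.88 27.91
      vertex 16.62 20.81 27.91
      vertex 6.98 21.46 27.91
    endloop
  endfacet
  facet normal 0.0000 0.0000 1.0000
    outer loop
      vertex 22.12 12.88 27.91
      vertex 6.98 21.46 27.91
      vertex 0.47 14.32 27.91
    endloop
  endfacet
  facet normal 0.0000 0.0000 1.0000
    outer loop
      vertex 22.12 12.88 27.91
      vertex 0.47 14.32 27.91
      vertex 1.99 4.79 27.91
    endloop
  endfacet
  facet normal 0.0000 0.0000 1.0000
    outer loop
      vertex 22.12 12.88 27.91
      vertex 1.99 4.79 27.91
      vertex 10.39 0.02 27.91
    endloop
  endfacet
  facet normal 0.0000 0.0000 1.0000
    outer loop
      vertex 22.12 12.88 27.91
      vertex 10.39 0.02 27.91
      vertex 19.35 3.63 27.91
    endloop
  endfacet
  facet normal 0.8217 0.5699 0.0000
    outer loop
      vertex 22.12 12.88 0.00
      vertex 16.62 20.81 0.00
      vertex 16.62 20.81 27.91
    endloop
  endfacet
  facet normal 0.8217 0.5699 0.0000
    outer loop
      vertex 22.12 12.88 0.00
      vertex 16.62 20.81 27.91
      vertex 22.12 12.88 27.91
    endloop
  endfacet
  facet normal 0.0673 0.9977 0.0000
    outer loop
      vertex 16.62 20.81 0.00
      vertex 6.98 21.46 0.00
      vertex 6.98 21.46 27.91
    endloop
  endfacet
  facet normal 0.0673 0.9977 0.0000
    outer loop
      vertex 16.62 20.81 0.00
      vertex 6.98 21.46 27.91
      vertex 16.62 20.81 27.91
    endloop
  endfacet
  facet normal -0.7390 0.6738 0.0000
    outer loop
      vertex 6.98 21.46 0.00
      vertex 0.47 14.32 0.00
      vertex 0.47 14.32 27.91
    endloop
  endfacet
  facet normal -0.7390 0.6738 0.0000
    outer loop
      vertex 6.98 21.46 0.00
      vertex 0.47 14.32 27.91
      vertex 6.98 21.46 27.91
    endloop
  endfacet
  facet normal -0.9875 -0.1575 0.0000
    outer loop
      vertex 0.47 14.32 0.00
      vertex 1.99 4.79 0.00
      vertex 1.99 4.79 27.91
    endloop
  endfacet
  facet normal -0.9875 -0.1575 0.0000
    outer loop
      vertex 0.47 14.32 0.00
      vertex 1.99 4.79 27.91
      vertex 0.47 14.32 27.91
    endloop
  endfacet
  facet normal -0.4938 -0.8696 0.0000
    outer loop
      vertex 1.99 4.79 0.00
      vertex 10.39 0.02 0.00
      vertex 10.39 0.02 27.91
    endloop
  endfacet
  facet normal -0.4938 -0.8696 0.0000
    outer loop
      vertex 1.99 4.79 0.00
      vertex 10.39 0.02 27.91
      vertex 1.99 4.79 27.91
    endloop
  endfacet
  facet normal 0.3737 -0.9275 0.0000
    outer loop
      vertex 10.39 0.02 0.00
      vertex 19.35 3.63 0.00
      vertex 19.35 3.63 27.91
    endloop
  endfacet
  facet normal 0.3737 -0.9275 0.0000
    outer loop
      vertex 10.39 0.02 0.00
      vertex 19.35 3.63 27.91
      vertex 10.39 0.02 27.91
    endloop
  endfacet
  facet normal 0.9580 -0.2869 0.0000
    outer loop
      vertex 19.35 3.63 0.00
      vertex 22.12 12.88 0.00
      vertex 22.12 12.88 27.91
    endloop
  endfacet
  facet normal 0.9580 -0.2869 0.0000
    outer loop
      vertex 19.35 3.63 0.00
      vertex 22.12 12.88 27.91
      vertex 19.35 3.63 27.91
    endloop
  endfacet
endsolid part

The G0 Z moves step by Δz≈9.30 mm. Every layer's G1 loop is the same polygon, so the solid is a straight extrusion of it from z=0 to z≈27.9. Closing with flat bottom and top caps and triangulating gives 24 facets — a regular 7-sided prism (a cylinder approximated with 7 flat sides), circumscribed radius ≈ 11.1 mm, height ≈ 27.9 mm.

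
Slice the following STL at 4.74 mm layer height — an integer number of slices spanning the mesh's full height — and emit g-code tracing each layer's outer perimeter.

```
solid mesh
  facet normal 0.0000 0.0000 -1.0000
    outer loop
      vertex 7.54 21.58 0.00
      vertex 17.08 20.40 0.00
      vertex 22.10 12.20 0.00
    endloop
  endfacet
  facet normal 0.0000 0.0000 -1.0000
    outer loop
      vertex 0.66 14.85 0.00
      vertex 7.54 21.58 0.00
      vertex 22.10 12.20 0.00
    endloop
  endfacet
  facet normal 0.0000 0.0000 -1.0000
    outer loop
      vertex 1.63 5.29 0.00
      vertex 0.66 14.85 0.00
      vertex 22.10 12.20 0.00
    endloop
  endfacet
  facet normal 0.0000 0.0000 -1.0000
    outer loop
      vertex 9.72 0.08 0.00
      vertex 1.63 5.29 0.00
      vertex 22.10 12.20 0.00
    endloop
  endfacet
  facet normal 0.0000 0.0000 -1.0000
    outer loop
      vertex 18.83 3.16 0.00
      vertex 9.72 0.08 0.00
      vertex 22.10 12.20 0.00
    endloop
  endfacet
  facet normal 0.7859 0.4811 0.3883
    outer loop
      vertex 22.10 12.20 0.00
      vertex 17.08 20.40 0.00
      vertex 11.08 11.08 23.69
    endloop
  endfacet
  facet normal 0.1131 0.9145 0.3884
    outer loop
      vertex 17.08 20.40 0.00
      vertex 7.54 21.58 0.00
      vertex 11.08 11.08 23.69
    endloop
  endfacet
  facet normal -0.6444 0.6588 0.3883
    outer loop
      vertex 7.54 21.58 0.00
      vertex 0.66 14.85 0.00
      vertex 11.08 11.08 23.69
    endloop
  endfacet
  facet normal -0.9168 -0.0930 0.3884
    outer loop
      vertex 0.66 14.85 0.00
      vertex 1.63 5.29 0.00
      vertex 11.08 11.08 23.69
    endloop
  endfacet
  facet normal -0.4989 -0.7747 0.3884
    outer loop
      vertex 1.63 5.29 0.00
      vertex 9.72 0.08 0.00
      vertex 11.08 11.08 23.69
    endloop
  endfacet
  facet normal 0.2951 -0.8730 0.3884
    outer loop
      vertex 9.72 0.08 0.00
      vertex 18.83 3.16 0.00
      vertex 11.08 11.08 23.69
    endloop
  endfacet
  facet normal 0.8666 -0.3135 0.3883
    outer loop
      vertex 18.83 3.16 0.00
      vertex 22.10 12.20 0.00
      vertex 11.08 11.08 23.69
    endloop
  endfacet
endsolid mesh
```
; perimeter-only toolpath
G21 ; units = mm
G90 ; absolute positioning
G28 ; home
; layer 1
G0 Z4.74
G0 X19.90 Y11.98
G1 X15.88 Y18.54
G1 X8.25 Y19.48
G1 X2.74 Y14.10
G1 X3.52 Y6.45
G1 X9.99 Y2.28
G1 X17.28 Y4.74
G1 X19.90 Y11.98
; layer 2
G0 Z9.48
G0 X17.69 Y11.75
G1 X14.68 Y16.67
G1 X8.96 Y17.38
G1 X4.83 Y13.34
G1 X5.41 Y7.61
G1 X10.26 Y4.48
G1 X15.73 Y6.33
G1 X17.69 Y11.75
; layer 3
G0 Z14.21
G0 X15.49 Y11.53
G1 X13.48 Y14.81
G1 X9.66 Y15.28
G1 X6.91 Y12.59
G1 X7.30 Y8.76
G1 X10.54 Y6.68
G1 X14.18 Y7.91
G1 X15.49 Y11.53
; layer 4
G0 Z18.95
G0 X13.28 Y11.30
G1 X12.28 Y12.94
G1 X10.37 Y13.18
G1 X9.00 Y11.83
G1 X9.19 Y9.92
G1 X10.81 Y8.88
G1 X12.63 Y9.50
G1 X13.28 Y11.30
M2 ; end

The solid is a regular 7-sided pyramid, base circumscribed radius ≈ 11.1 mm, apex at z ≈ 23.7 mm. Slicing at Δz = 4.74 mm — 5 equal slices spanning the solid's height, so layer i sits at z = i·h/5 — gives 4 non-empty perimeters. Each is a 7-segment closed polygon; G0 lifts to the layer z and rapids to the start vertex, then G1 traces the edges. The cross-section shrinks linearly with z (the slice at the apex is degenerate and omitted).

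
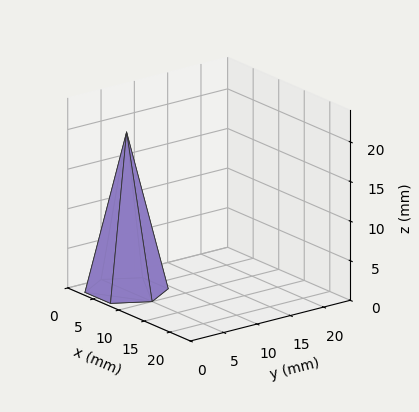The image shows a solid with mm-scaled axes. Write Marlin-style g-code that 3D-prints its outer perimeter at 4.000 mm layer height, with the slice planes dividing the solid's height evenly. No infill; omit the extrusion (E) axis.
Reading the render: the shape is a regular 6-sided pyramid, base circumscribed radius ≈ 5 mm, apex at z ≈ 20 mm (dimensions read to the nearest mm from the axis ticks). For the g-code, the solid's height is divided into equal slices at the stated Δz and each level perimeter traced with G1 moves after a G0 lift.

; perimeter-only toolpath
G21 ; units = mm
G90 ; absolute positioning
G28 ; home
; layer 1
G0 Z4.000
G0 X9.000 Y5.000
G1 X7.000 Y8.464
G1 X3.000 Y8.464
G1 X1.000 Y5.000
G1 X3.000 Y1.536
G1 X7.000 Y1.536
G1 X9.000 Y5.000
; layer 2
G0 Z8.000
G0 X8.000 Y5.000
G1 X6.500 Y7.598
G1 X3.500 Y7.598
G1 X2.000 Y5.000
G1 X3.500 Y2.402
G1 X6.500 Y2.402
G1 X8.000 Y5.000
; layer 3
G0 Z12.000
G0 X7.000 Y5.000
G1 X6.000 Y6.732
G1 X4.000 Y6.732
G1 X3.000 Y5.000
G1 X4.000 Y3.268
G1 X6.000 Y3.268
G1 X7.000 Y5.000
; layer 4
G0 Z16.000
G0 X6.000 Y5.000
G1 X5.500 Y5.866
G1 X4.500 Y5.866
G1 X4.000 Y5.000
G1 X4.500 Y4.134
G1 X5.500 Y4.134
G1 X6.000 Y5.000
M2 ; end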